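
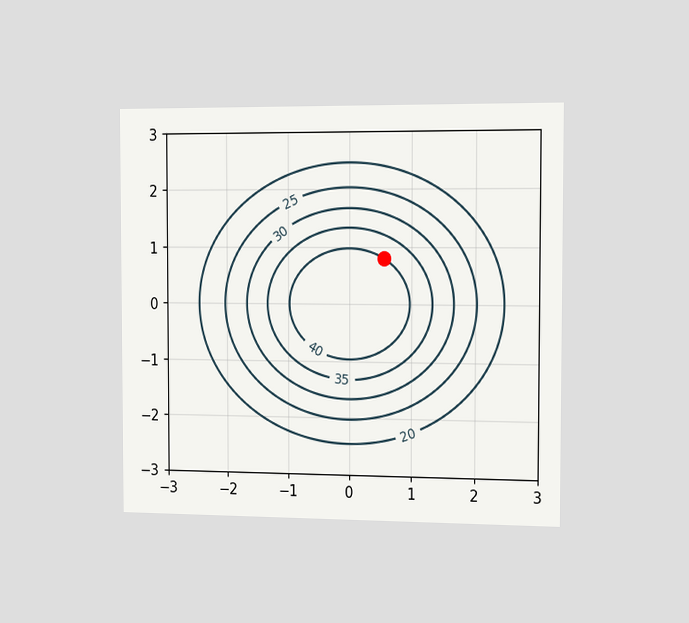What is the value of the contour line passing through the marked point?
40

The chart is viewed slightly from the right. The marked point sits on the contour labelled 40.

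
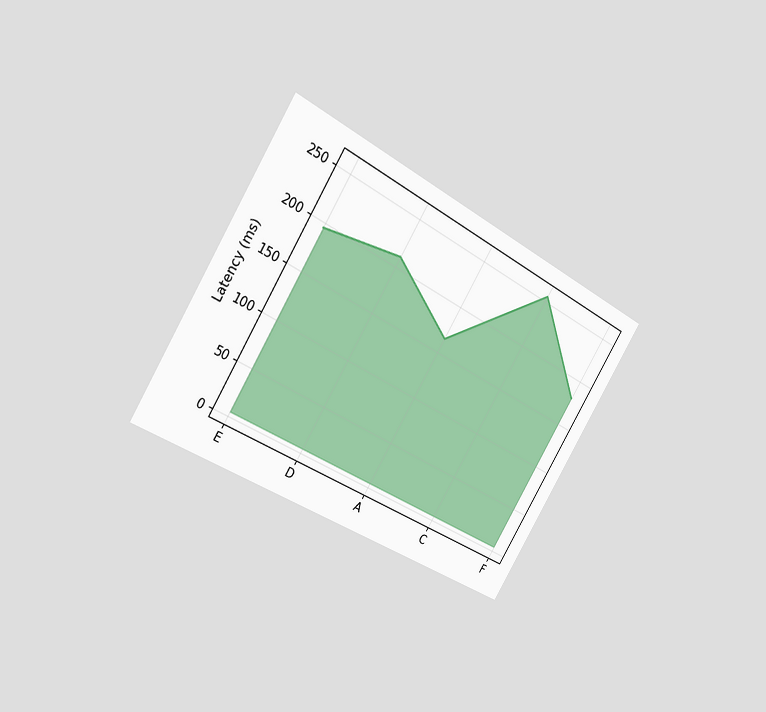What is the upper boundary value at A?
The chart is tilted about 31° clockwise and viewed slightly from the left. At A the upper boundary is at 165ms.

165ms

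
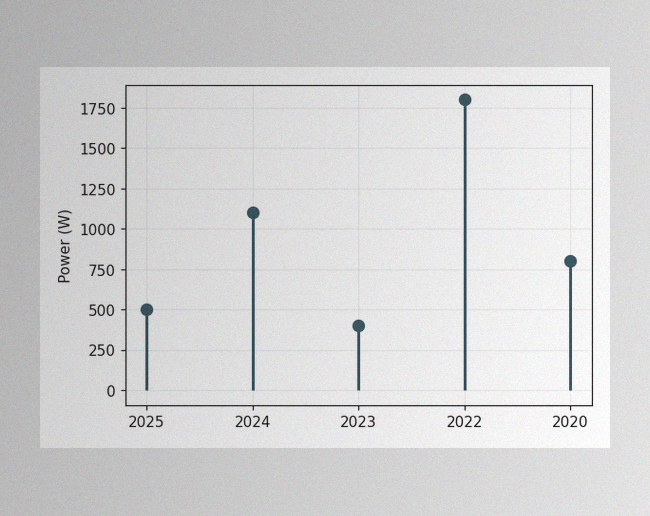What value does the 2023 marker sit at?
The image has some photo noise and uneven lighting. The 2023 marker sits at 400W.

400W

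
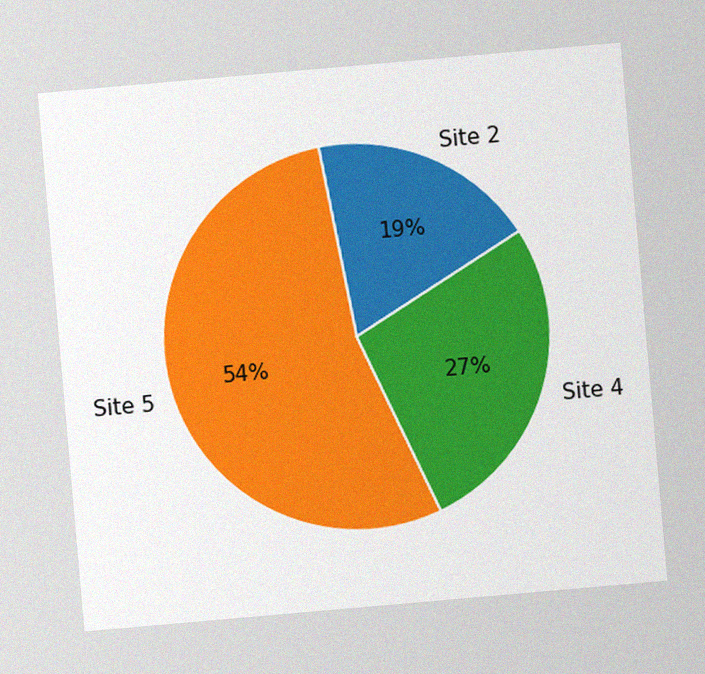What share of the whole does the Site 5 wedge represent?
The chart is tilted about 5° counter-clockwise, with some photo noise. The Site 5 slice takes up 54% of the pie.

54%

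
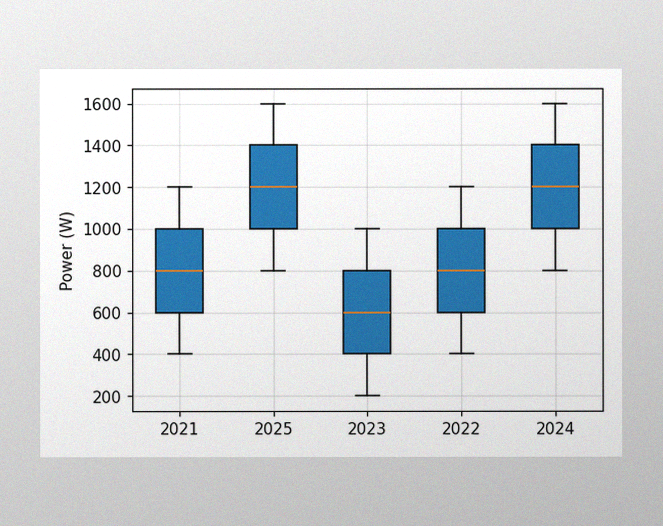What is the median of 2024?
1200W

The image has some photo noise and uneven lighting. The median line in the 2024 box sits at 1200W.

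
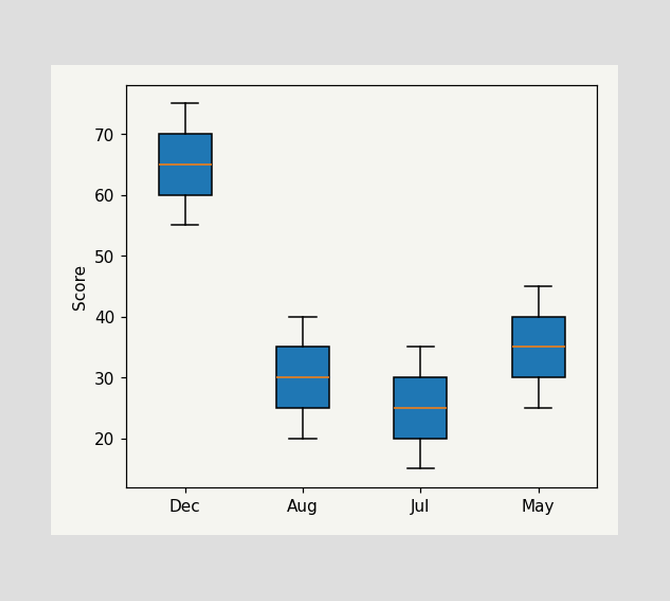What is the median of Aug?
30

The median line in the Aug box sits at 30.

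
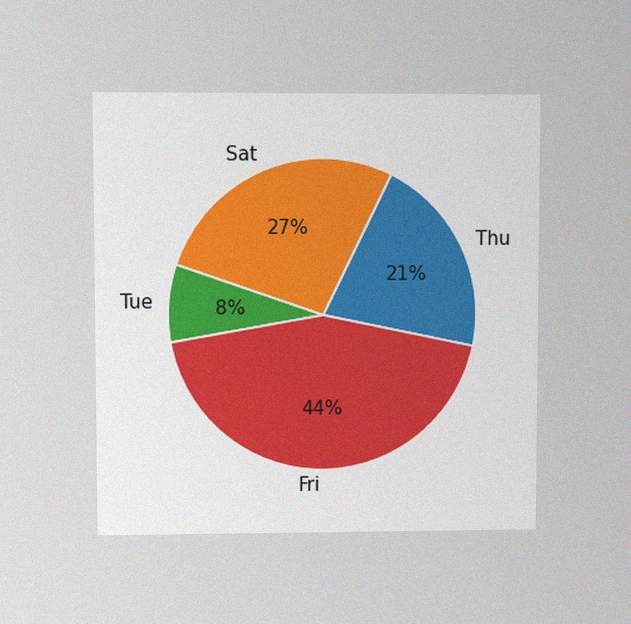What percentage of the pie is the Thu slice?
The chart is viewed at a slight angle, with some photo noise. The Thu slice takes up 21% of the pie.

21%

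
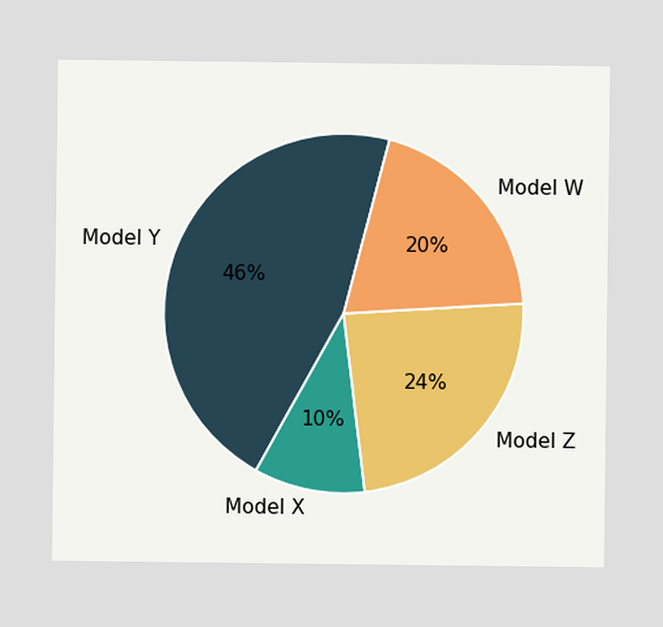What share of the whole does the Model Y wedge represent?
46%

The Model Y slice takes up 46% of the pie.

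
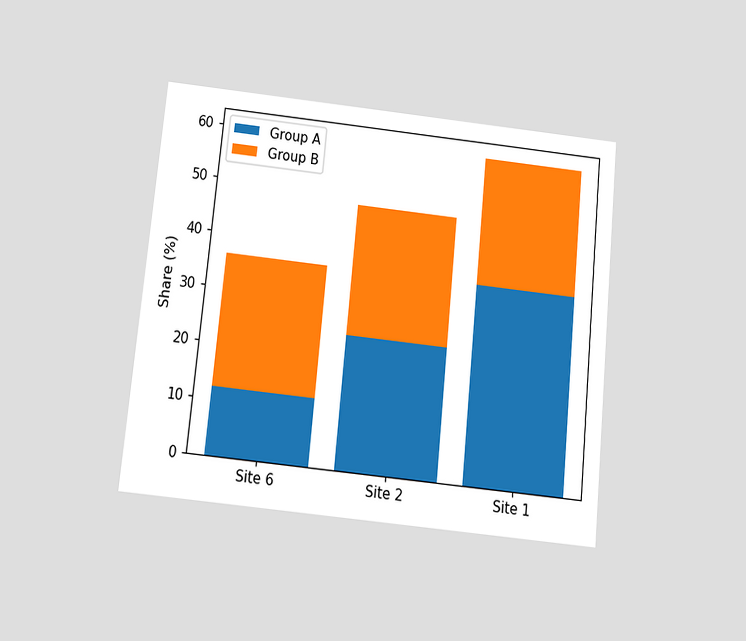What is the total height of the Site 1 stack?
The chart is tilted about 6° clockwise and viewed slightly from below. The Site 1 stack's top reaches 60% on the y-axis.

60%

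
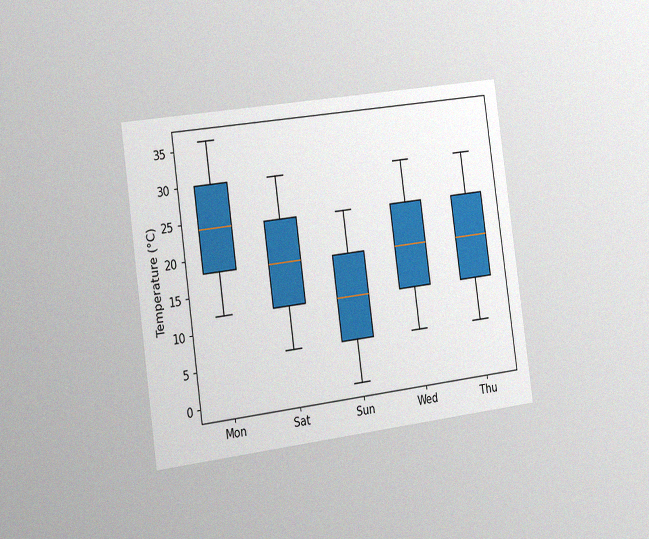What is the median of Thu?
18°C

The chart is tilted about 8° counter-clockwise and viewed slightly from the left, with some photo noise. The median line in the Thu box sits at 18°C.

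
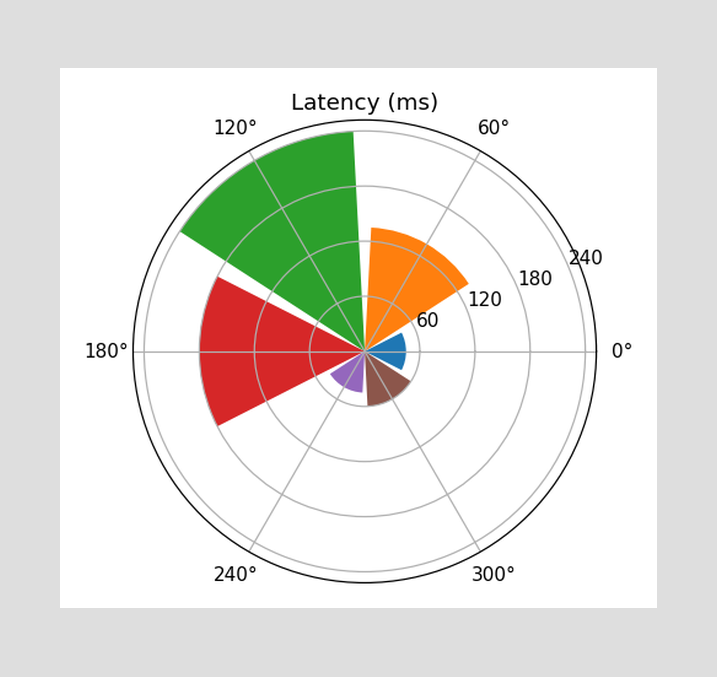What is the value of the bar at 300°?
60ms

The bar at 300° reaches 60ms on the radial axis.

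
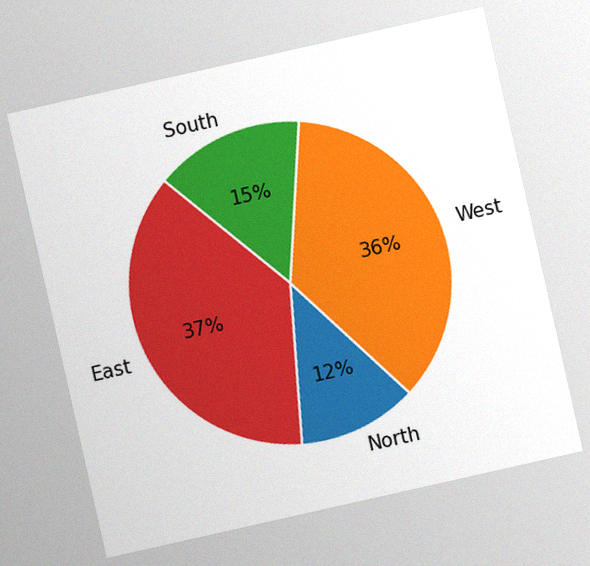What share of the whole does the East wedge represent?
37%

The chart is tilted about 13° counter-clockwise, with some photo noise. The East slice takes up 37% of the pie.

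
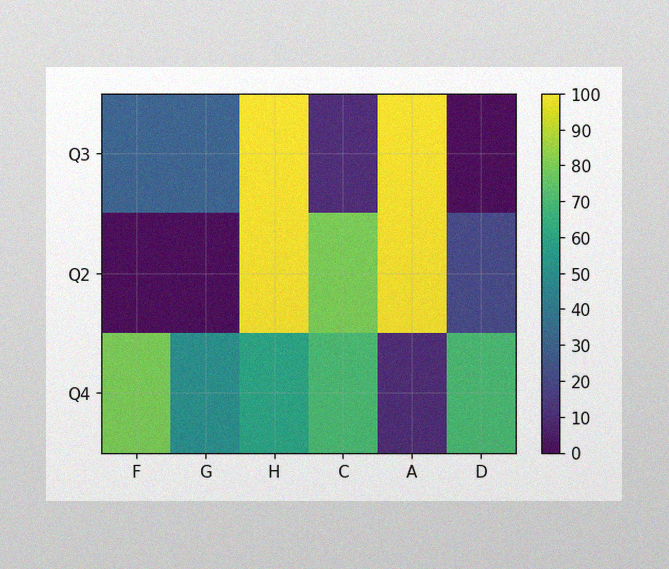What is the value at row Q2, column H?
The image has some photo noise and uneven lighting. Matching cell (Q2, H) against the colorbar gives 100.

100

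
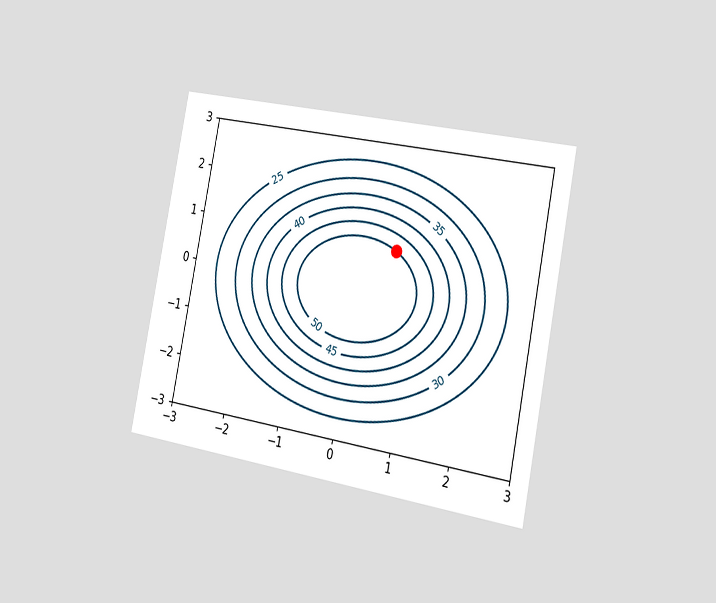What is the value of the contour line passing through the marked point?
The chart is tilted about 11° clockwise and viewed slightly from the right. The marked point sits on the contour labelled 50.

50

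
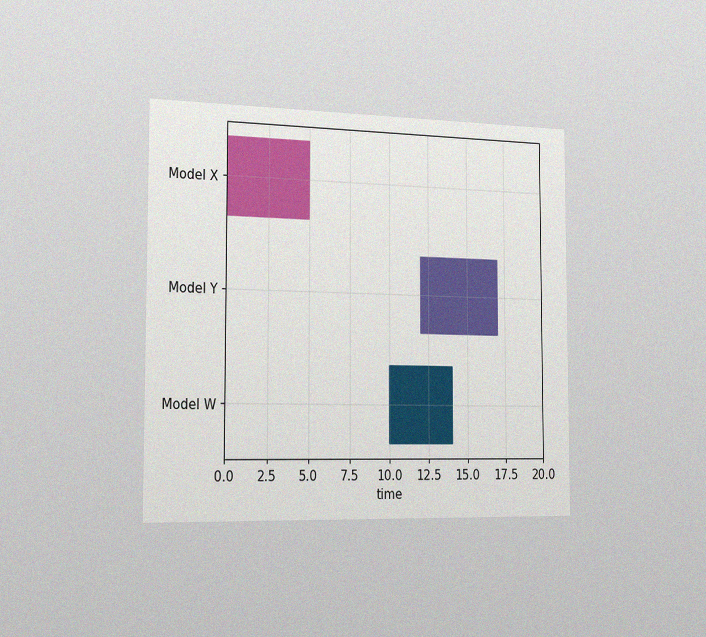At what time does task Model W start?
10

The chart is viewed slightly from the left, with some photo noise. The Model W bar begins at t=10.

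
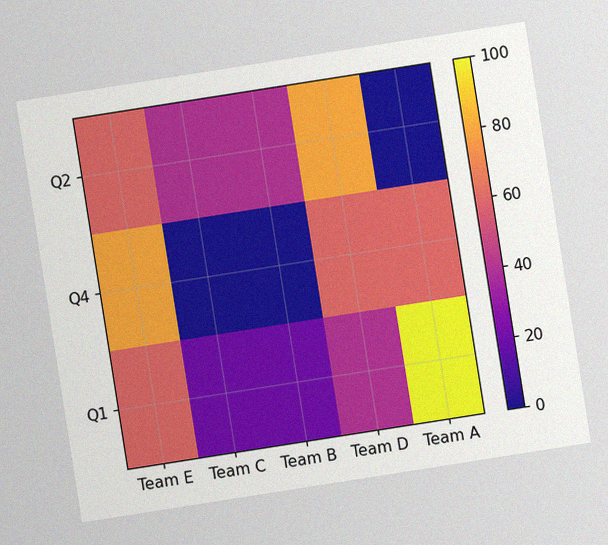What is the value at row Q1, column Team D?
The chart is tilted about 9° counter-clockwise, with some photo noise. Matching cell (Q1, Team D) against the colorbar gives 40.

40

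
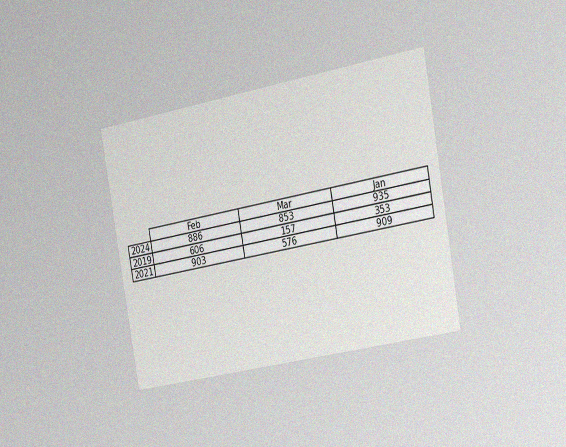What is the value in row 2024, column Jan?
The chart is tilted about 10° counter-clockwise and viewed slightly from the right, with some photo noise. The (2024, Jan) cell reads 935.

935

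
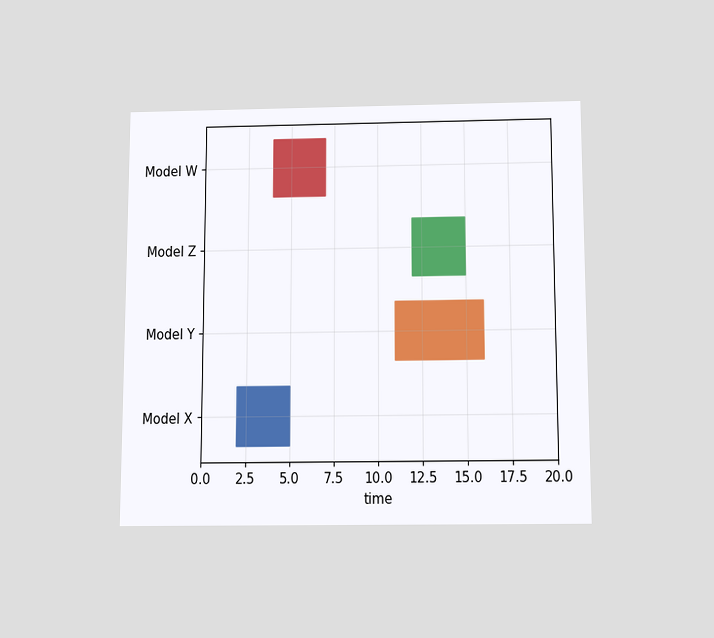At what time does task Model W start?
4

The chart is viewed slightly from below. The Model W bar begins at t=4.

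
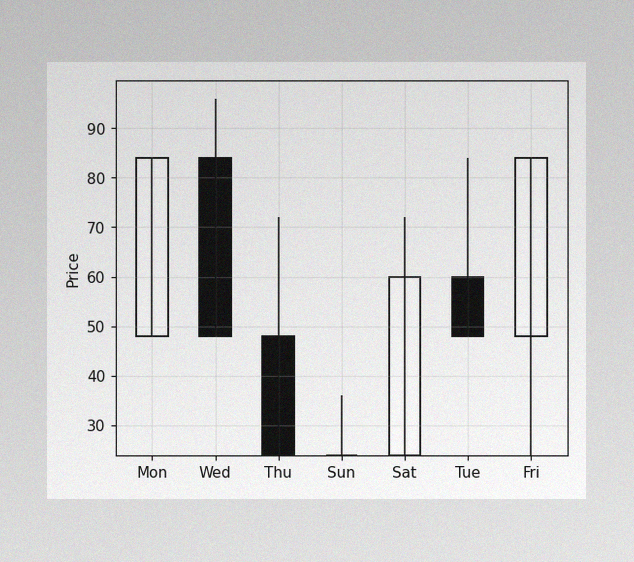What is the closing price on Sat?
The image has some photo noise and uneven lighting. The Sat candle closes at 60.

60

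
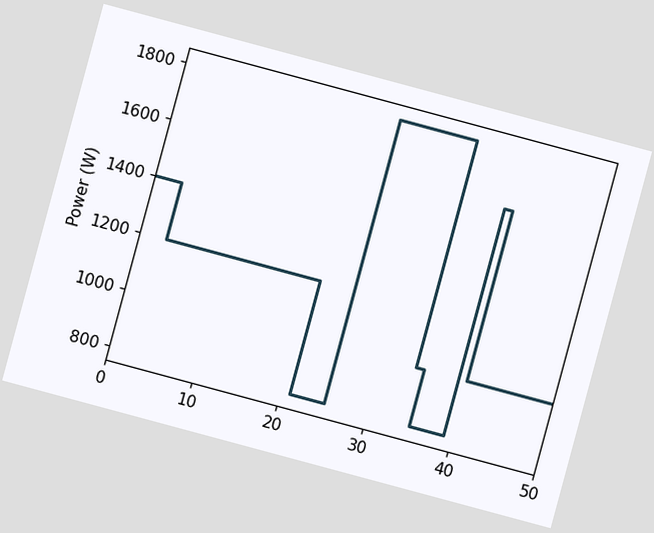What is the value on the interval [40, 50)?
The chart is tilted about 15° clockwise. On [40, 50) the step sits at 1000W.

1000W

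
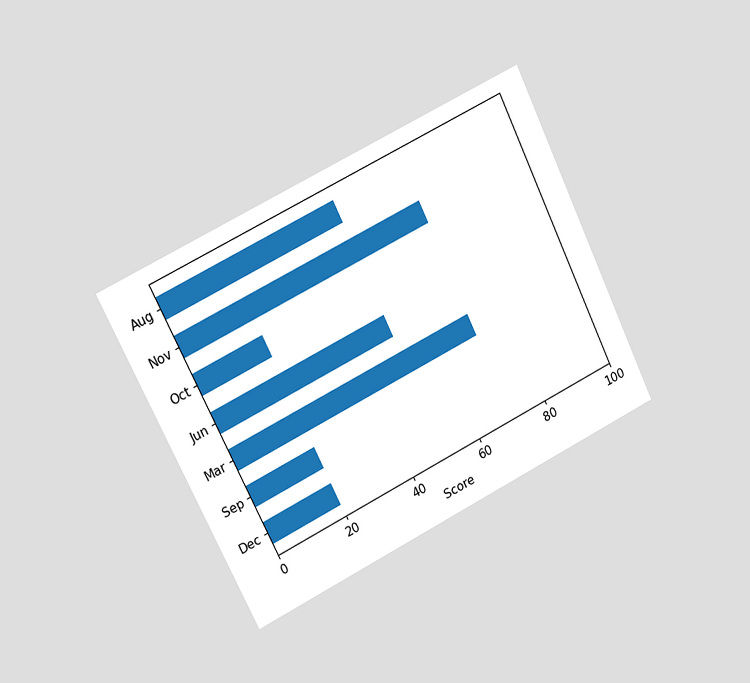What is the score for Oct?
20

The chart is tilted about 26° counter-clockwise and viewed slightly from the left. Reading along the chart's x-axis, the Oct bar reaches 20.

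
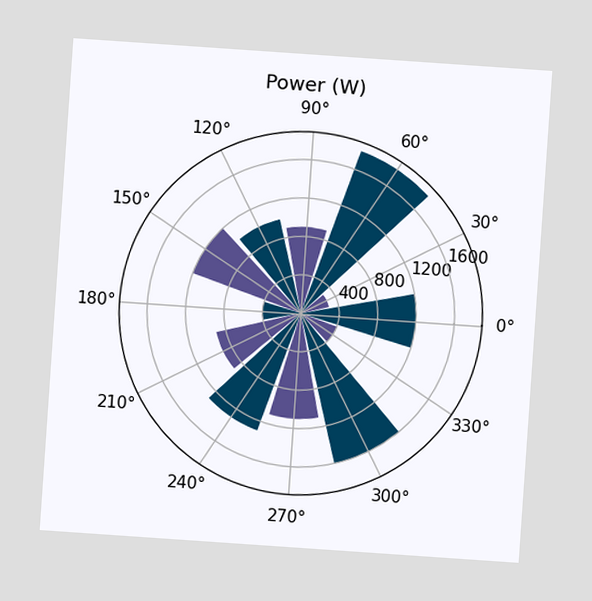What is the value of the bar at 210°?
The chart is tilted about 4° clockwise. The bar at 210° reaches 900W on the radial axis.

900W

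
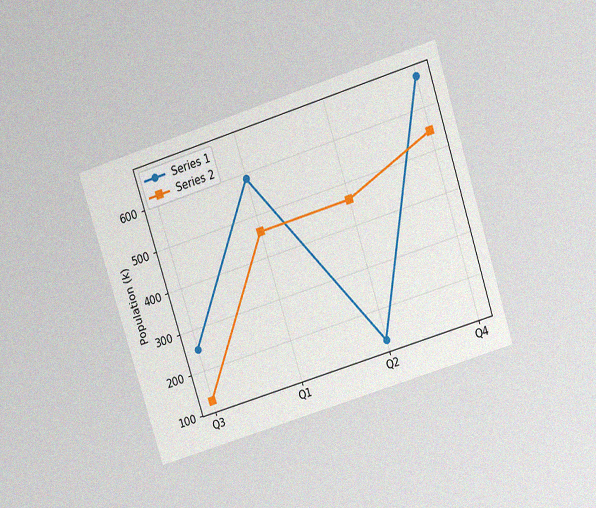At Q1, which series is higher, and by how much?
Series 1, by 126k

The chart is tilted about 18° counter-clockwise and viewed slightly from above, with some photo noise. At Q1, Series 1 sits above the other line by 126k.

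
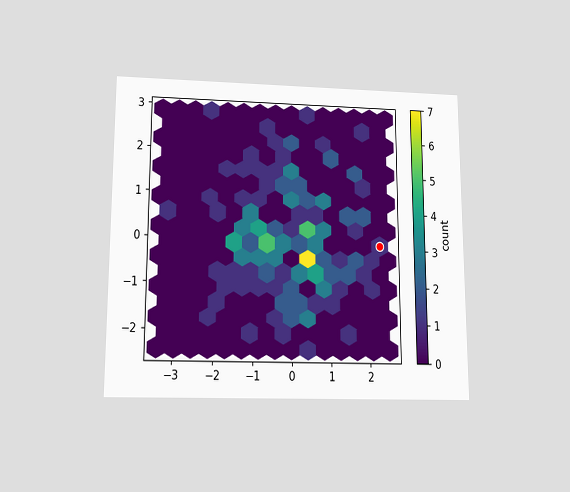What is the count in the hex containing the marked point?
The chart is viewed slightly from below. The marked hex reads 1 on the colorbar.

1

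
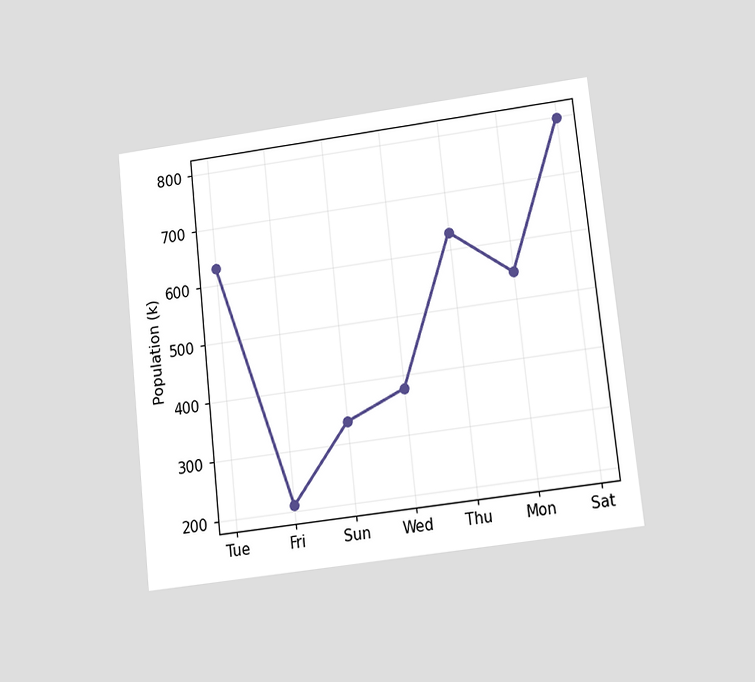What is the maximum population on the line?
798k

The chart is tilted about 6° counter-clockwise and viewed slightly from below. The highest point is at Sat, and reading across to the y-axis gives 798k.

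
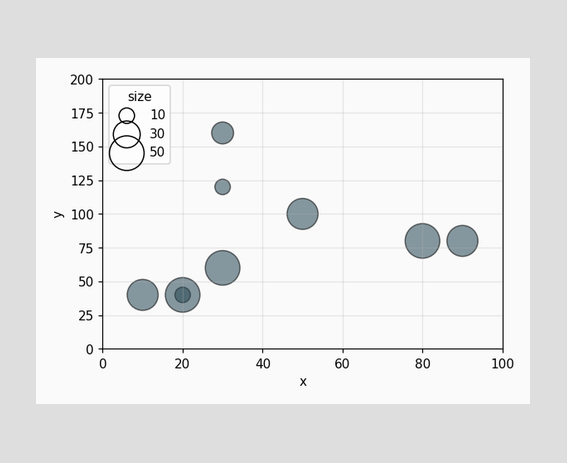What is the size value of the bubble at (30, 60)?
Matching the bubble at (30, 60) against the size legend gives 50.

50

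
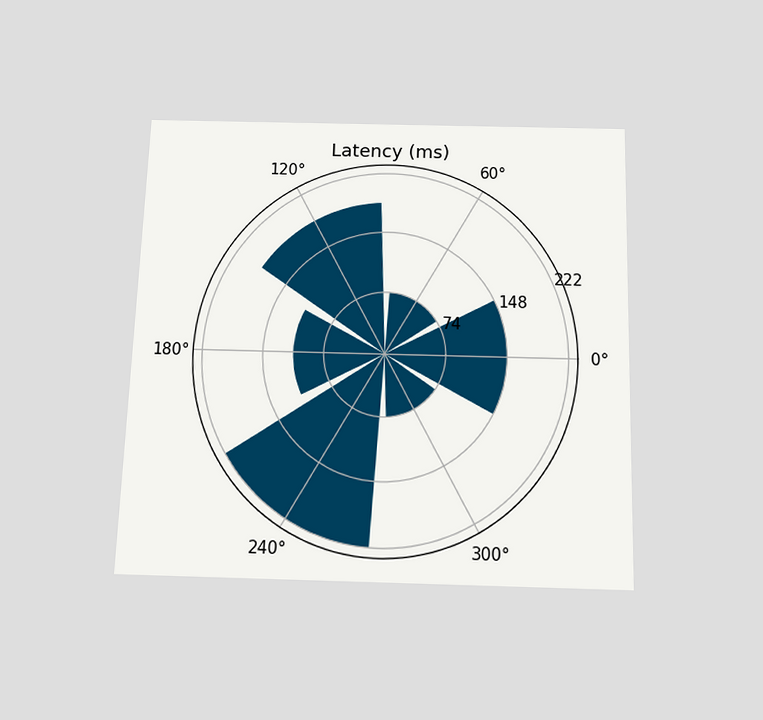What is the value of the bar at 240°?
222ms

The chart is viewed slightly from below. The bar at 240° reaches 222ms on the radial axis.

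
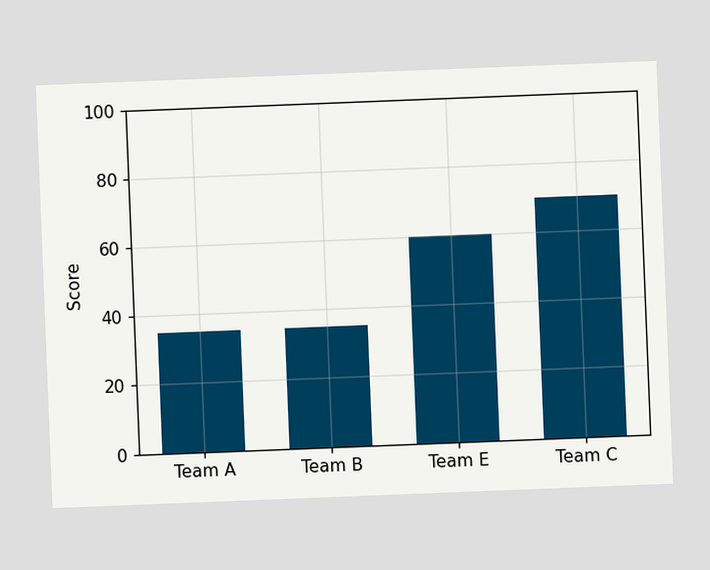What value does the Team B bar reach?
The chart is tilted about 2° counter-clockwise. Reading along the chart's y-axis, the Team B bar reaches 35.

35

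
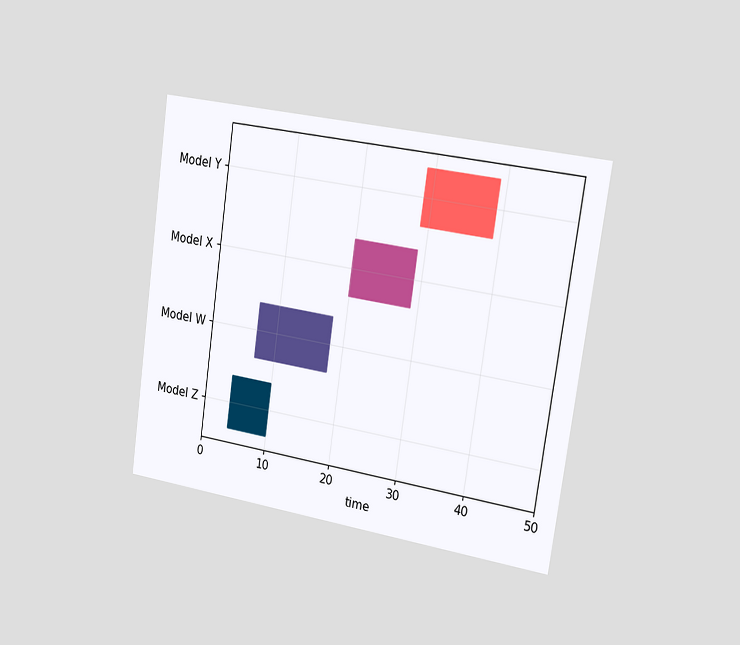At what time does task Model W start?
The chart is tilted about 8° clockwise and viewed slightly from the right. The Model W bar begins at t=7.

7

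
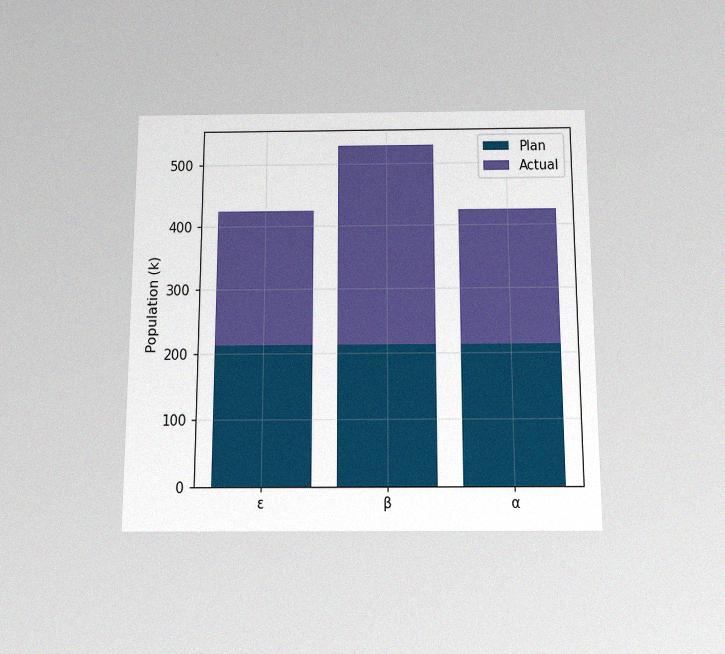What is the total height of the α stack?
424k

The chart is viewed slightly from below, with some photo noise. The α stack's top reaches 424k on the y-axis.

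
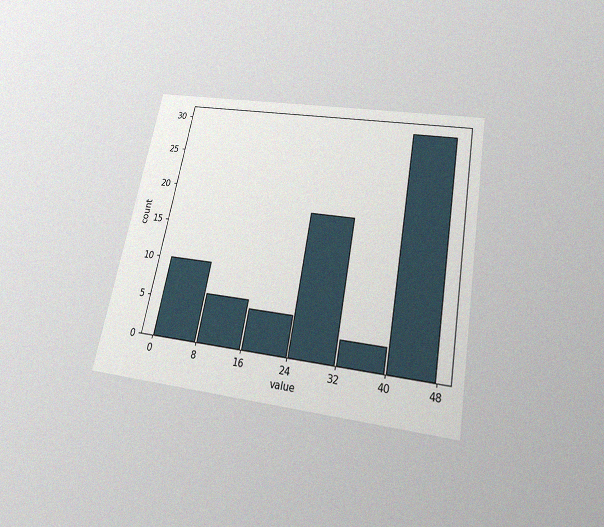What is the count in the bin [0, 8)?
The chart is tilted about 11° clockwise and viewed slightly from below, with some photo noise. The [0, 8) bin has height 10.

10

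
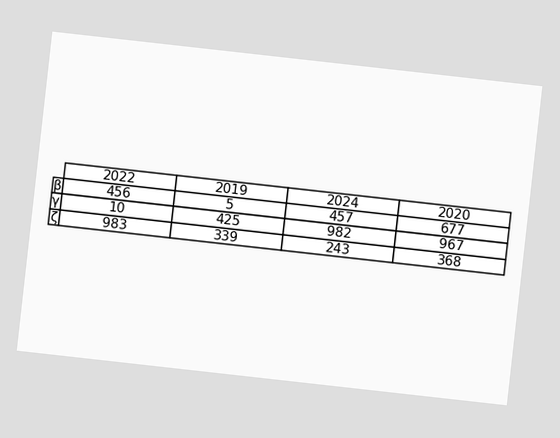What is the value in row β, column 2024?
The chart is tilted about 6° clockwise. The (β, 2024) cell reads 457.

457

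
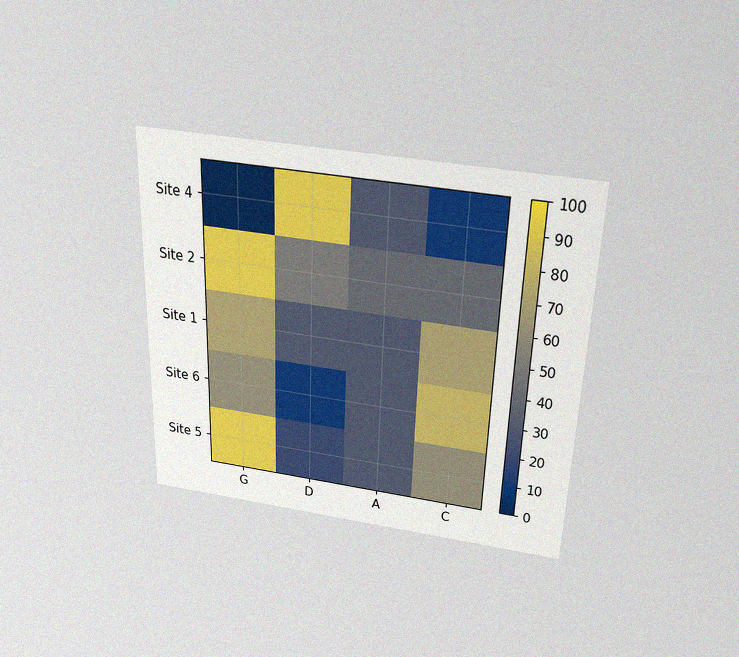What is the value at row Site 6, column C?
The chart is viewed slightly from above, with some photo noise. Matching cell (Site 6, C) against the colorbar gives 80.

80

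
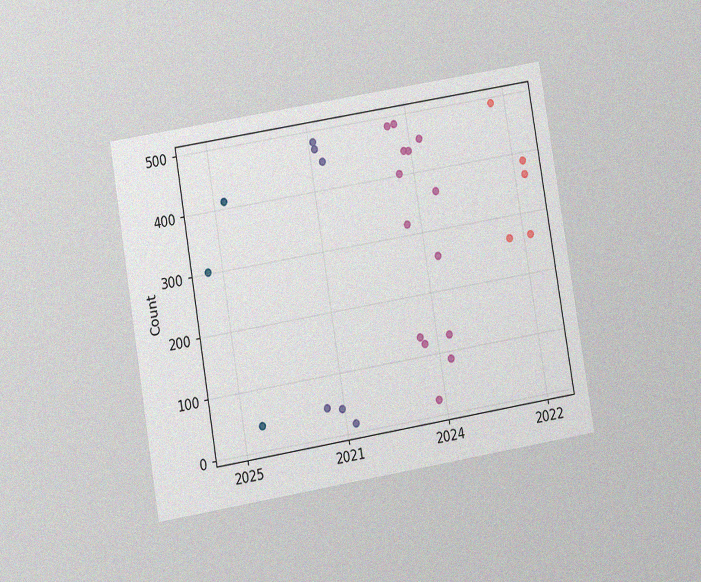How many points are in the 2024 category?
The chart is tilted about 9° counter-clockwise and viewed at a slight angle, with some photo noise. Counting the markers in the 2024 column gives 14.

14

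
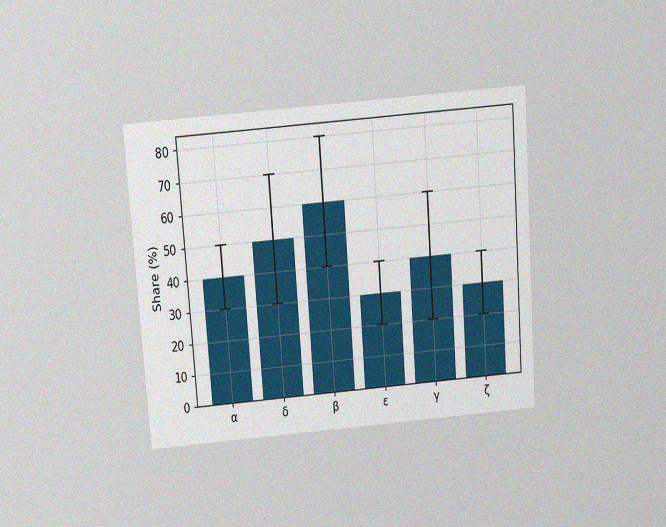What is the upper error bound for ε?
40%

The chart is tilted about 4° counter-clockwise and viewed slightly from above, with some photo noise. The ε bar's upper whisker reaches 40%.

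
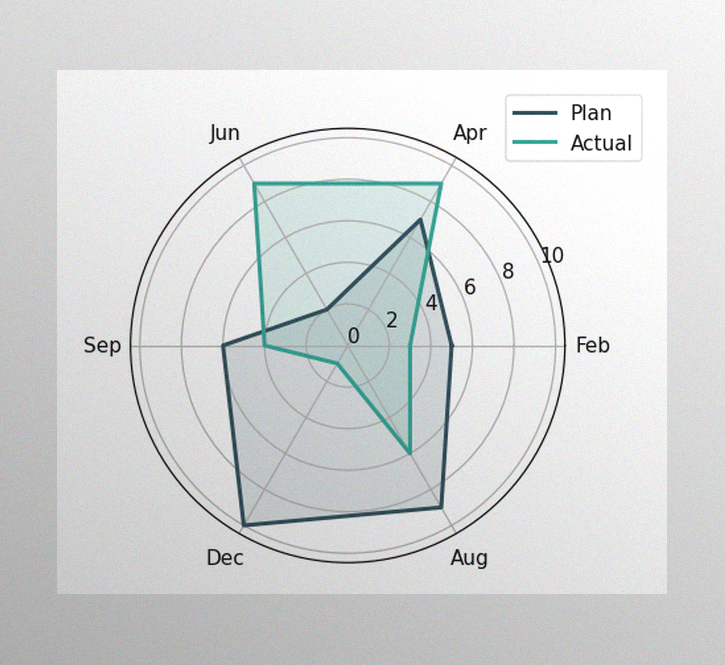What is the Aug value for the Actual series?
The image has some photo noise and uneven lighting. On the Aug axis, Actual reaches 6.

6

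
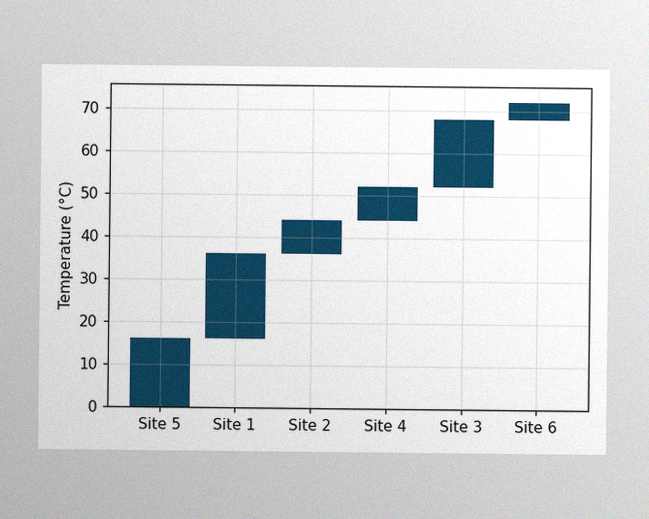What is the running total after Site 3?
68°C

The image has some photo noise and uneven lighting. After Site 3 the running total reaches 68°C.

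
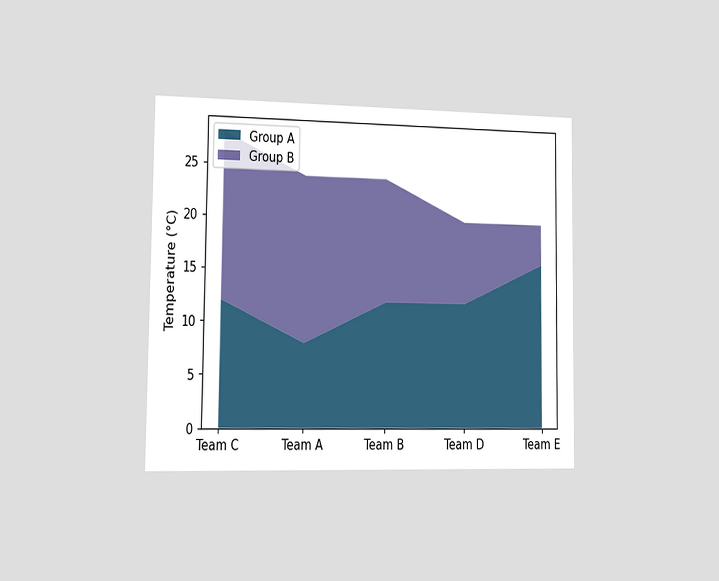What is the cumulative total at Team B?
24°C

The chart is viewed slightly from the left. The stacked total at Team B reaches 24°C.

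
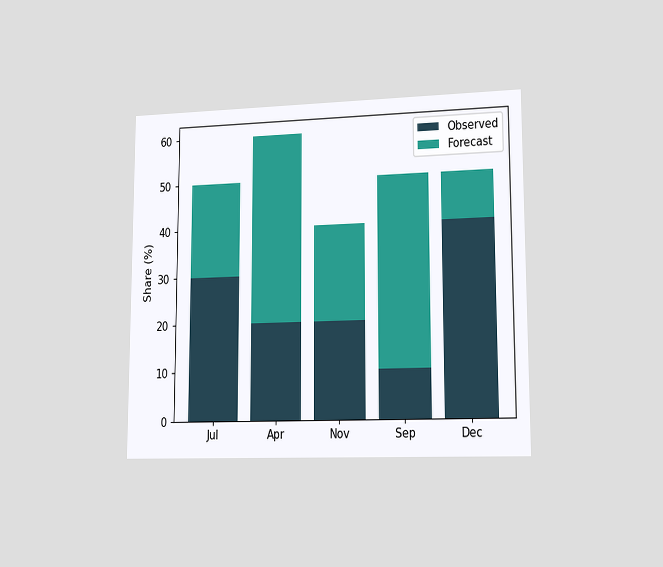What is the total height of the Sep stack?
50%

The chart is viewed slightly from the right. The Sep stack's top reaches 50% on the y-axis.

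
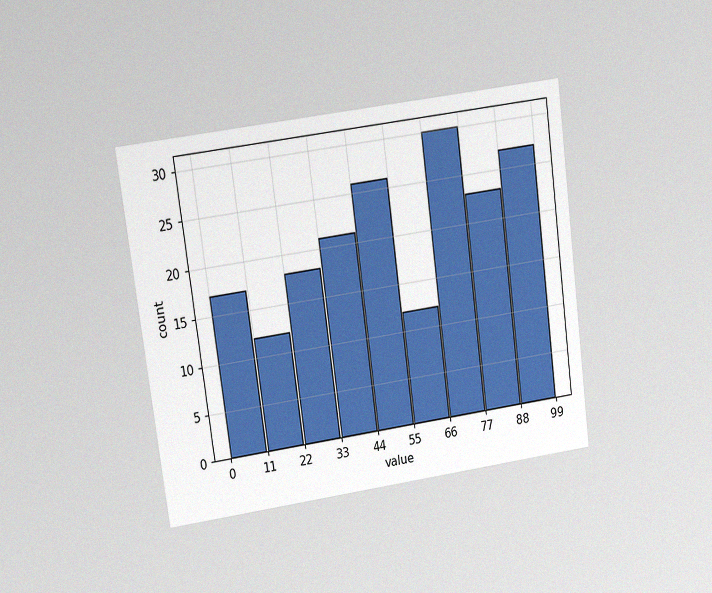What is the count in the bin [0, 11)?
The chart is tilted about 8° counter-clockwise and viewed at a slight angle, with some photo noise. The [0, 11) bin has height 17.

17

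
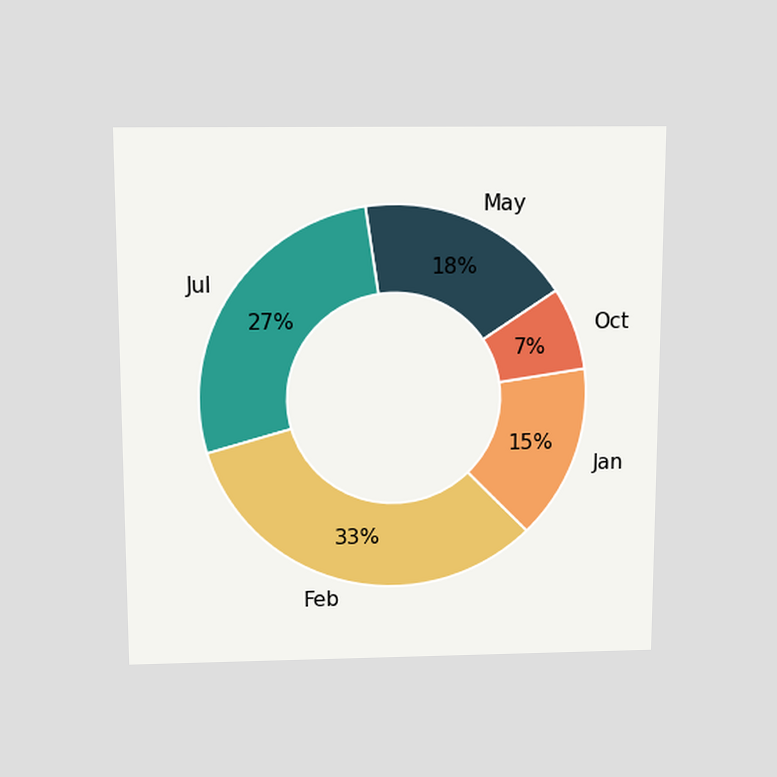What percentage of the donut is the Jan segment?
The chart is viewed slightly from above. The Jan segment takes up 15% of the ring.

15%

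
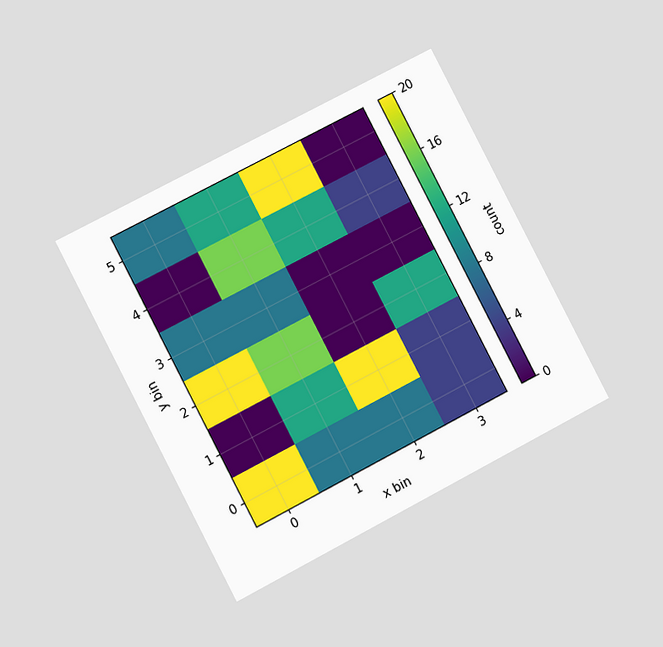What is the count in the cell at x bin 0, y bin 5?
The chart is tilted about 28° counter-clockwise and viewed at a slight angle. Matching the cell (0, 5) against the colorbar gives 8.

8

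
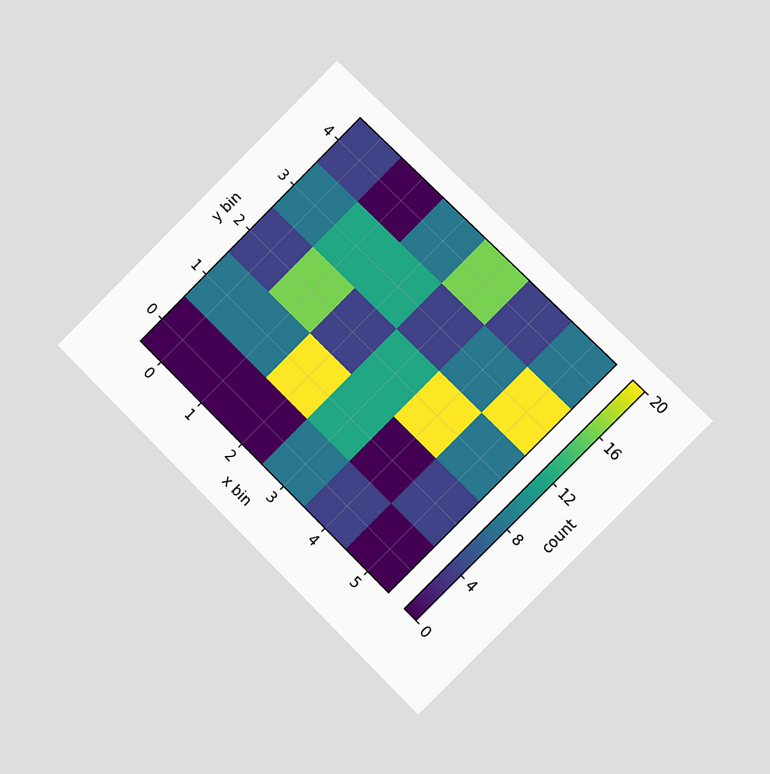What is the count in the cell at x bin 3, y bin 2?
12

The chart is tilted about 45° clockwise and viewed slightly from the right. Matching the cell (3, 2) against the colorbar gives 12.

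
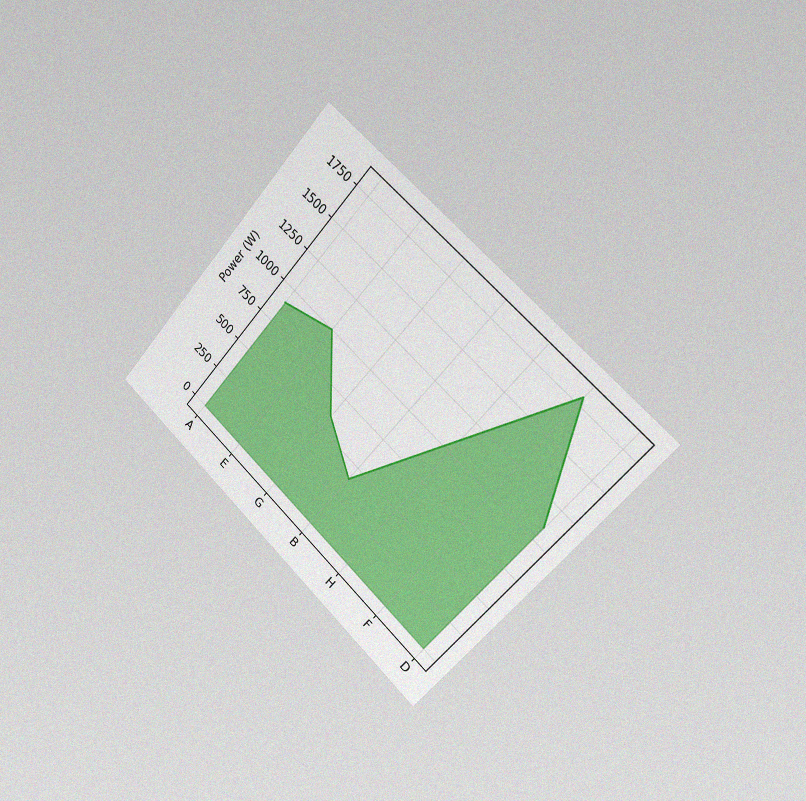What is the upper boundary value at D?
1100W

The chart is tilted about 42° clockwise and viewed slightly from the right, with some photo noise. At D the upper boundary is at 1100W.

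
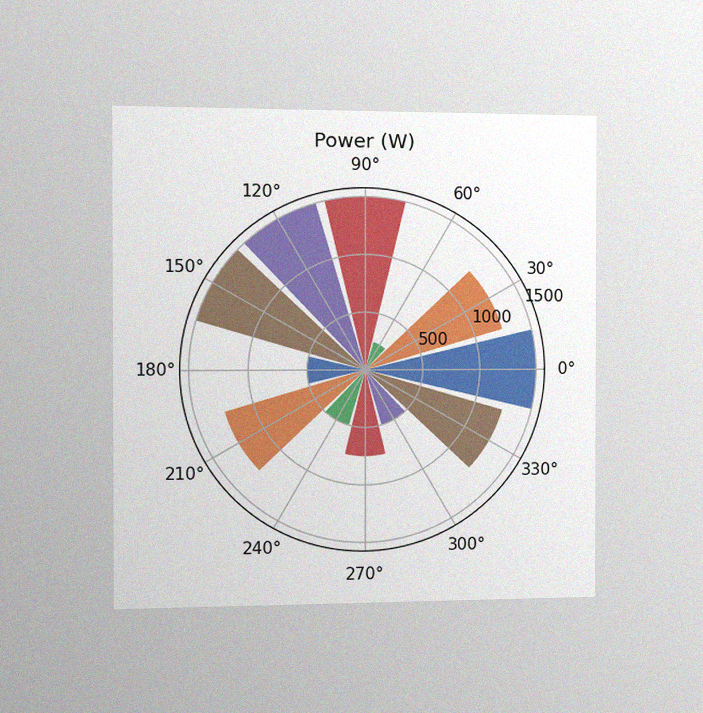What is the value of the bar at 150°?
1500W

The chart is viewed slightly from the left, with some photo noise. The bar at 150° reaches 1500W on the radial axis.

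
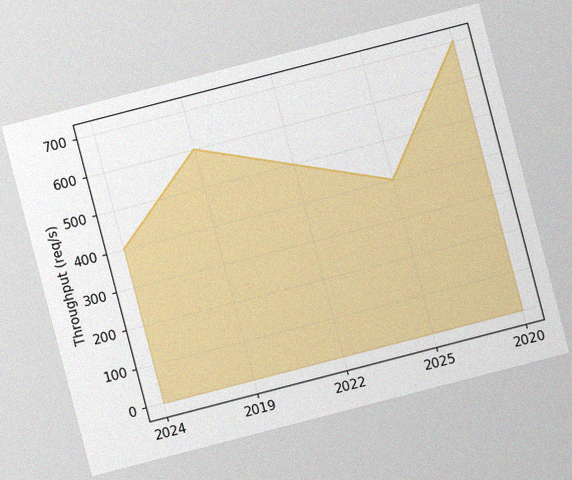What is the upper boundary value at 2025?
400req/s

The chart is tilted about 15° counter-clockwise, with some photo noise. At 2025 the upper boundary is at 400req/s.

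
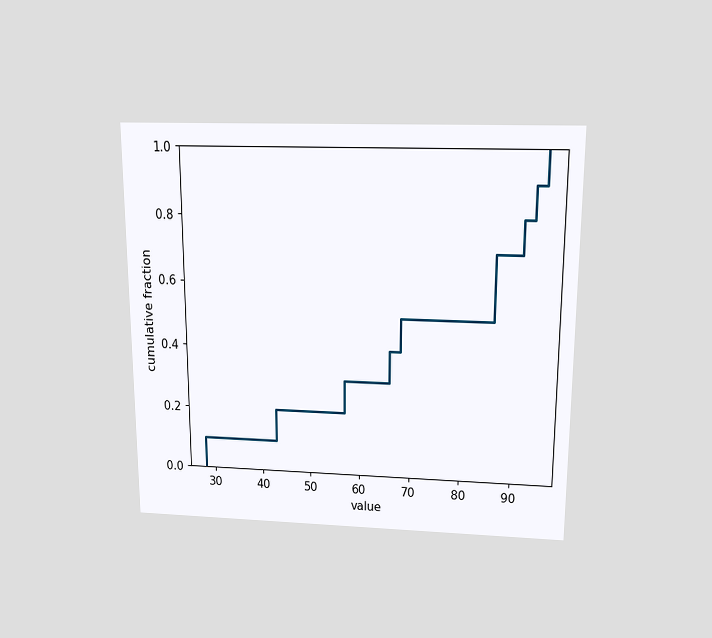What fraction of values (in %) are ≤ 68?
The chart is viewed slightly from above. At x=68 the ECDF step is at 50%.

50%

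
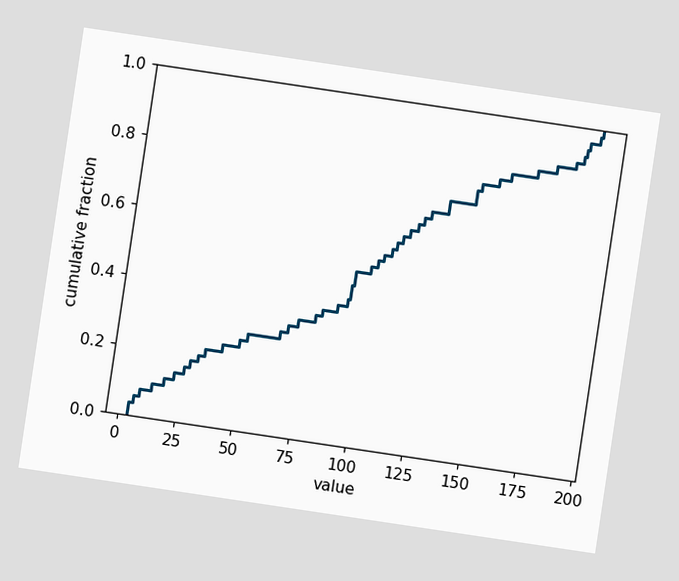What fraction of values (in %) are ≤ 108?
The chart is tilted about 8° clockwise. At x=108 the ECDF step is at 58%.

58%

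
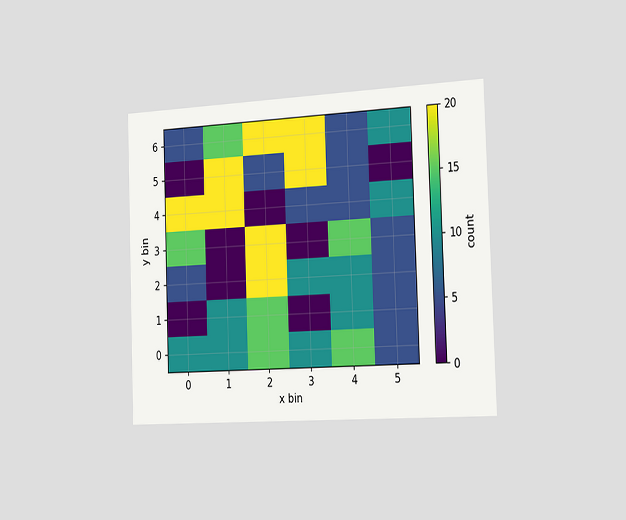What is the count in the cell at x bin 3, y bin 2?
10

The chart is viewed slightly from the right. Matching the cell (3, 2) against the colorbar gives 10.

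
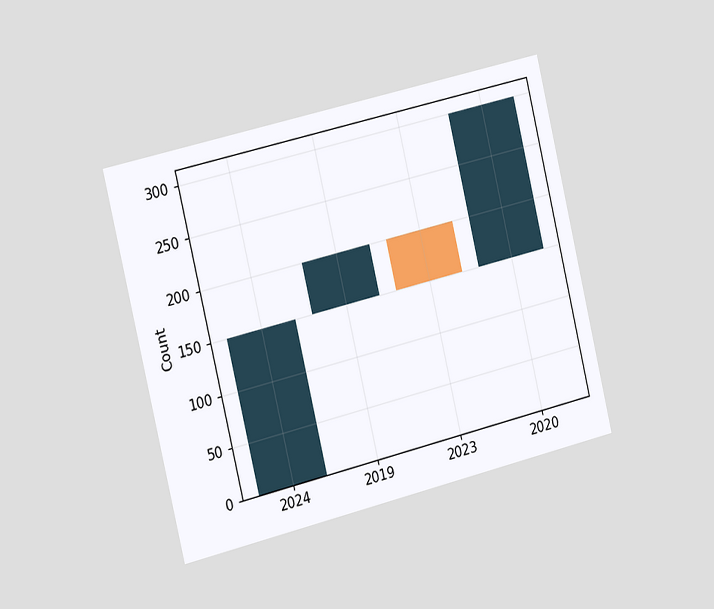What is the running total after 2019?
The chart is tilted about 14° counter-clockwise and viewed slightly from the left. After 2019 the running total reaches 200.

200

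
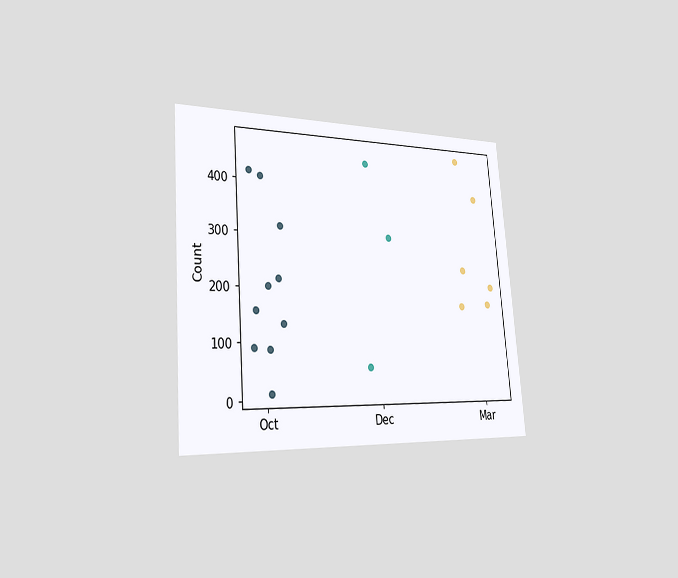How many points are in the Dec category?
3

The chart is tilted about 4° counter-clockwise and viewed slightly from the left. Counting the markers in the Dec column gives 3.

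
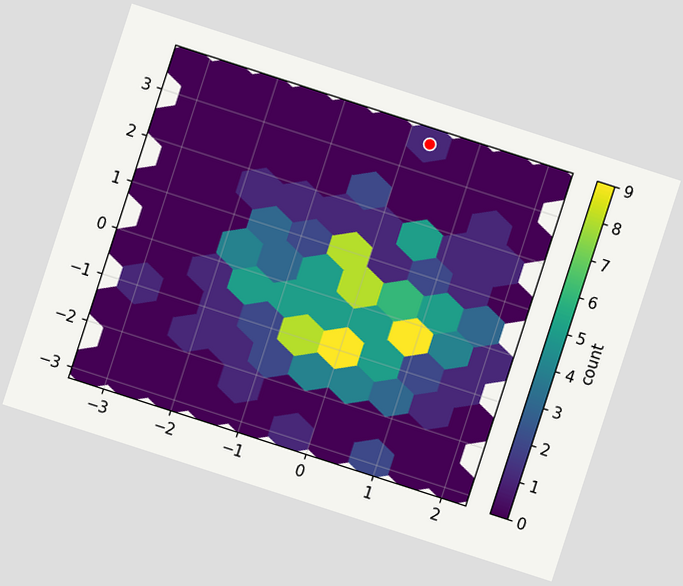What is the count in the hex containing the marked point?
The chart is tilted about 18° clockwise. The marked hex reads 1 on the colorbar.

1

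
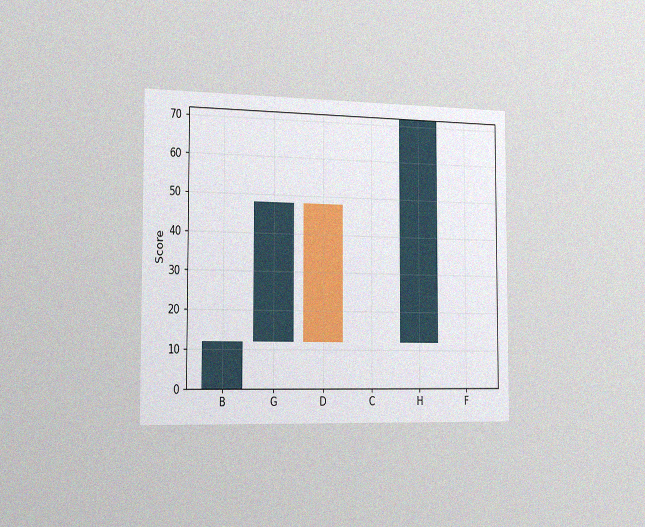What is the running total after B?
12

The chart is viewed slightly from the left, with some photo noise. After B the running total reaches 12.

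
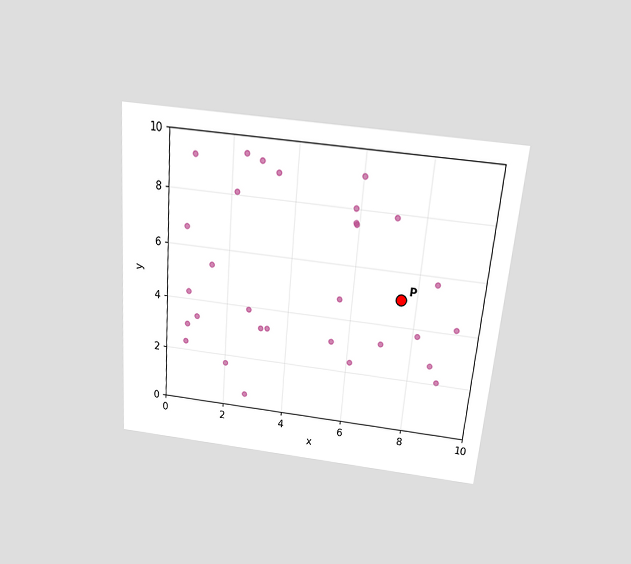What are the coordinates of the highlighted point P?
(7.5, 5)

The chart is tilted about 5° clockwise and viewed slightly from above. Following the gridlines from P to each axis, P sits at (7.5, 5).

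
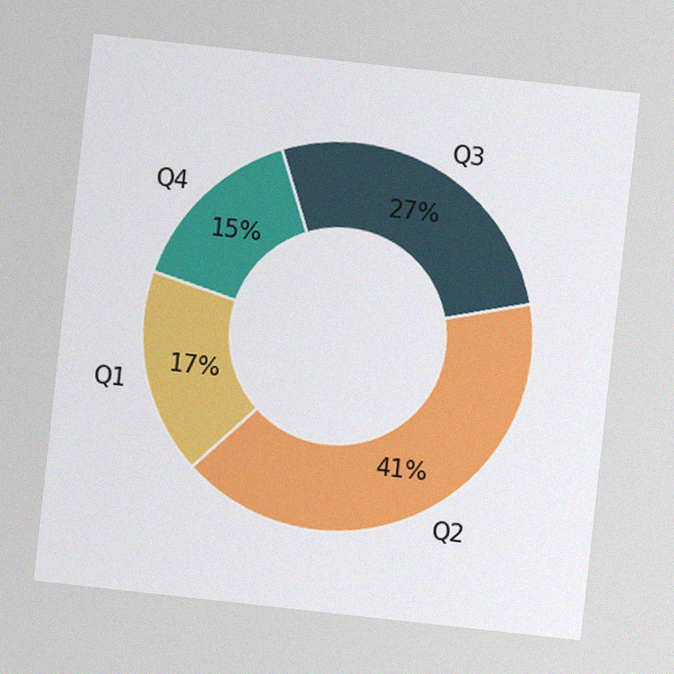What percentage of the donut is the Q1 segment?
17%

The chart is tilted about 6° clockwise, with some photo noise. The Q1 segment takes up 17% of the ring.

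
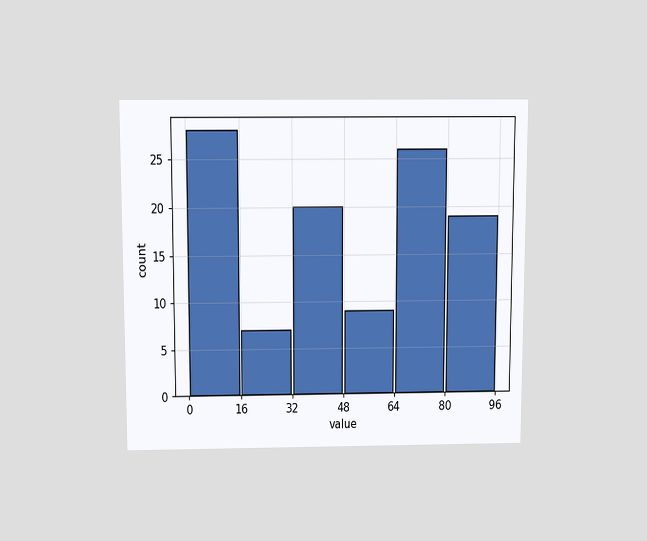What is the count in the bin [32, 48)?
20

The chart is viewed slightly from above. The [32, 48) bin has height 20.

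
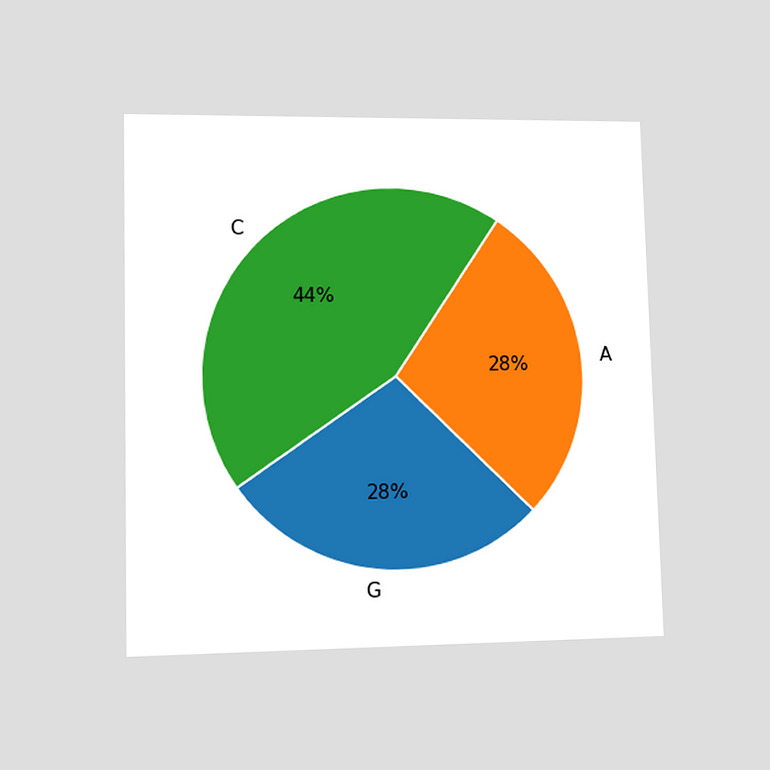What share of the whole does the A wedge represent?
28%

The chart is viewed at a slight angle. The A slice takes up 28% of the pie.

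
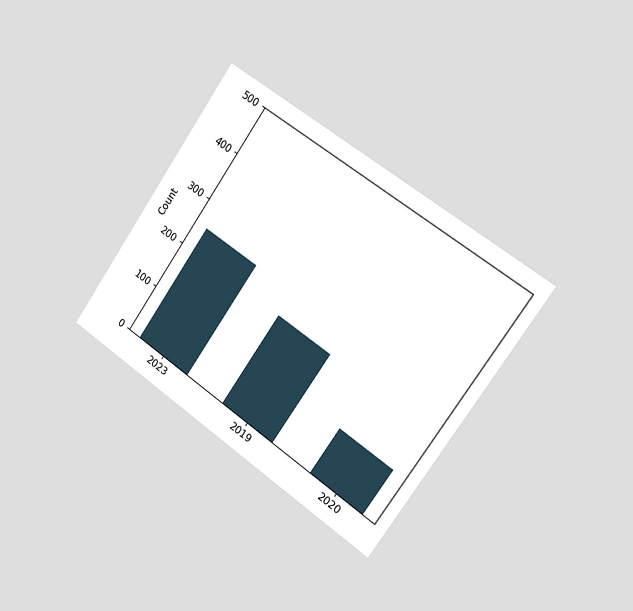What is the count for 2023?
250

The chart is tilted about 35° clockwise and viewed slightly from the right. Reading along the chart's y-axis, the 2023 bar reaches 250.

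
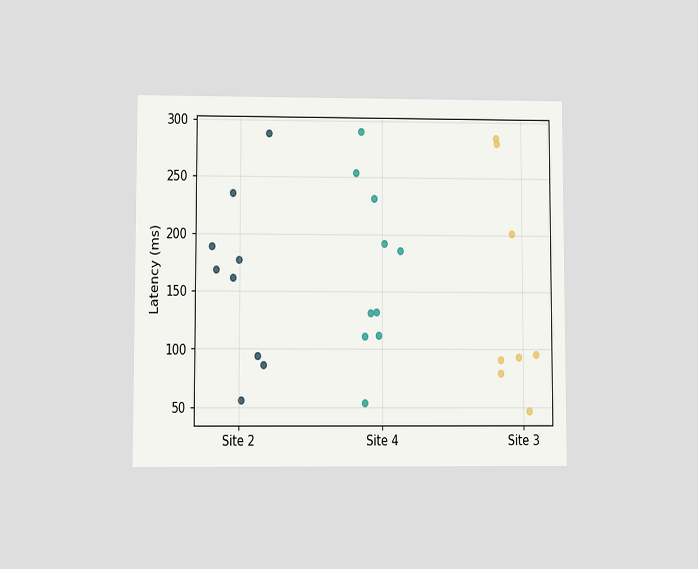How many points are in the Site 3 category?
The chart is viewed at a slight angle. Counting the markers in the Site 3 column gives 8.

8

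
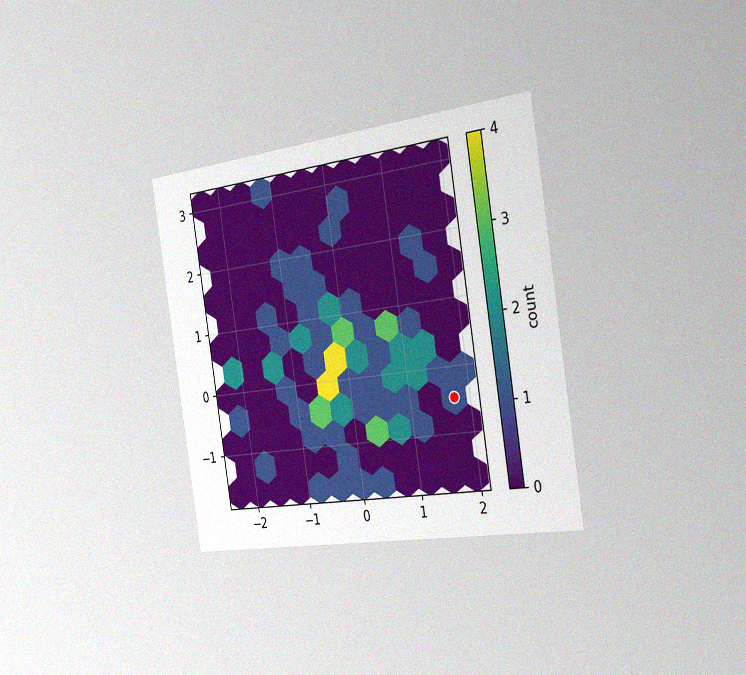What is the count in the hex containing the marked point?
The chart is tilted about 9° counter-clockwise and viewed slightly from the right, with some photo noise. The marked hex reads 1 on the colorbar.

1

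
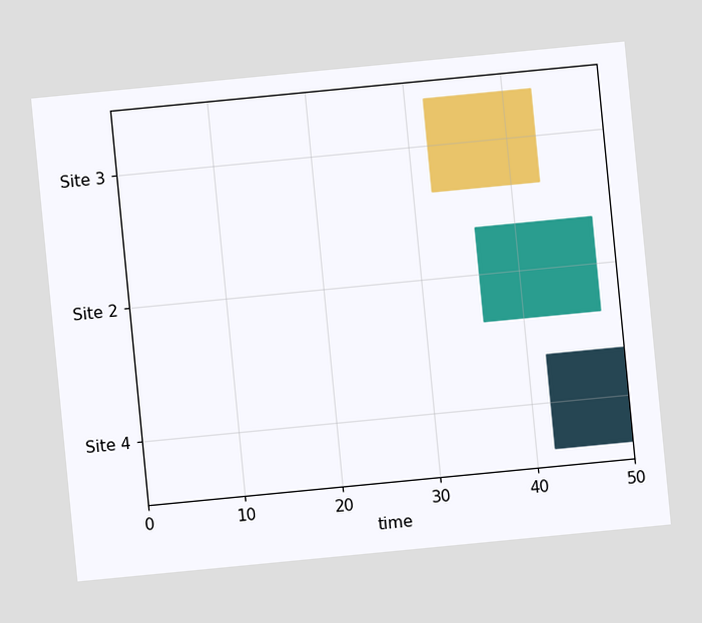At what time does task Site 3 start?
32

The chart is tilted about 5° counter-clockwise. The Site 3 bar begins at t=32.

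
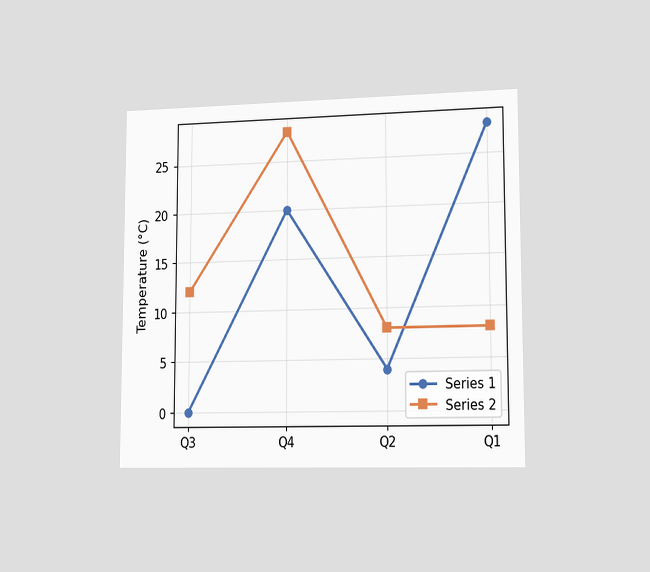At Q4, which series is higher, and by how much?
Series 2, by 8°C

The chart is viewed slightly from the right. At Q4, Series 2 sits above the other line by 8°C.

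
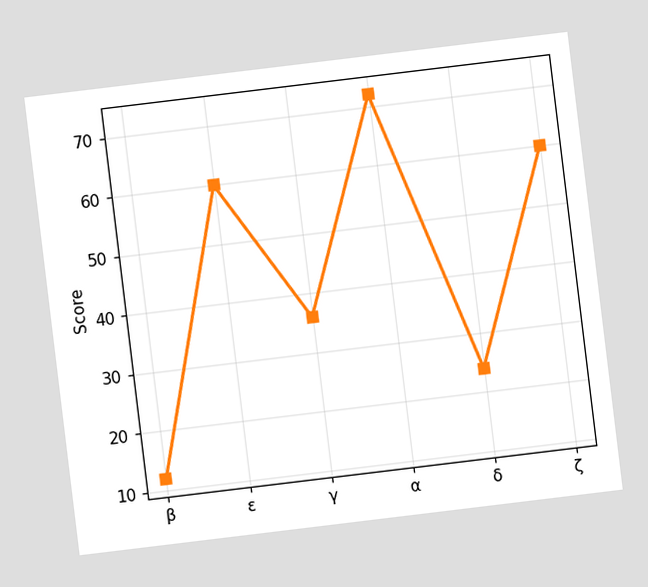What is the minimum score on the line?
The chart is tilted about 7° counter-clockwise. The lowest point is at β, and reading across to the y-axis gives 12.

12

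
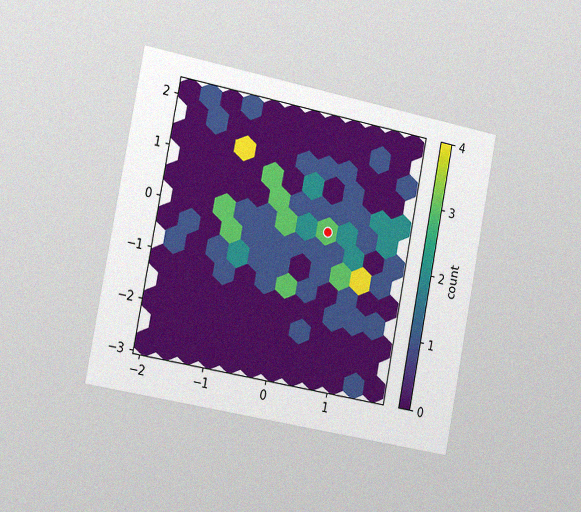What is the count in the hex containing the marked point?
3

The chart is tilted about 11° clockwise and viewed slightly from the left, with some photo noise. The marked hex reads 3 on the colorbar.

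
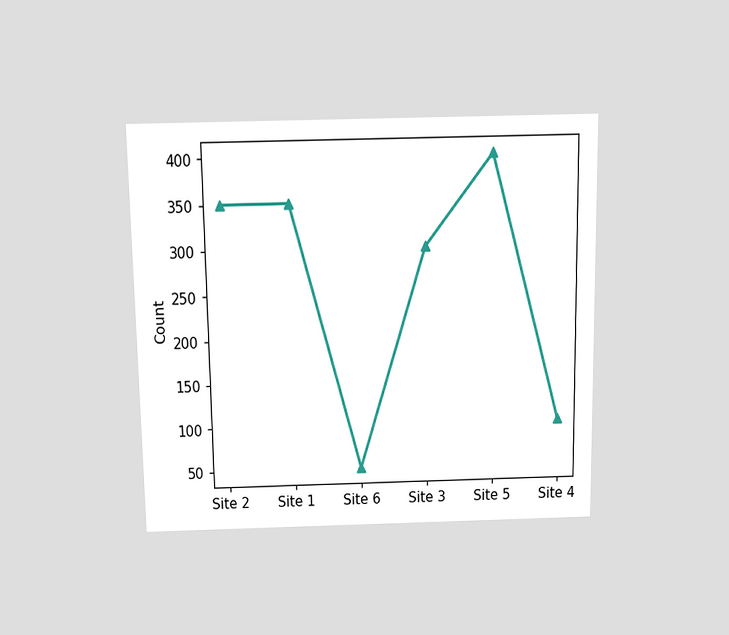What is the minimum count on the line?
50

The chart is viewed slightly from above. The lowest point is at Site 6, and reading across to the y-axis gives 50.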